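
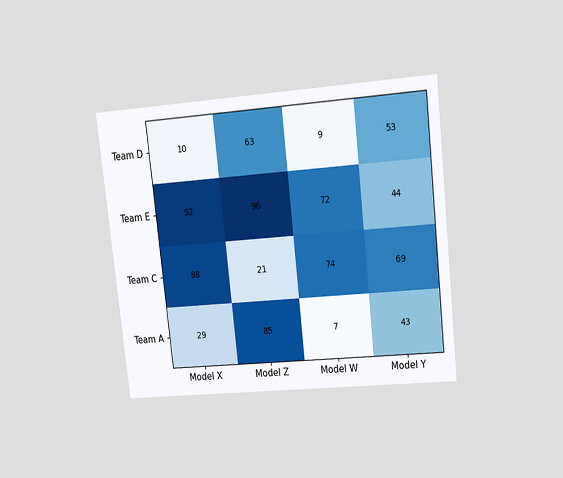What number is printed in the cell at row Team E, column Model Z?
The chart is tilted about 6° counter-clockwise and viewed at a slight angle. The (Team E, Model Z) cell reads 96.

96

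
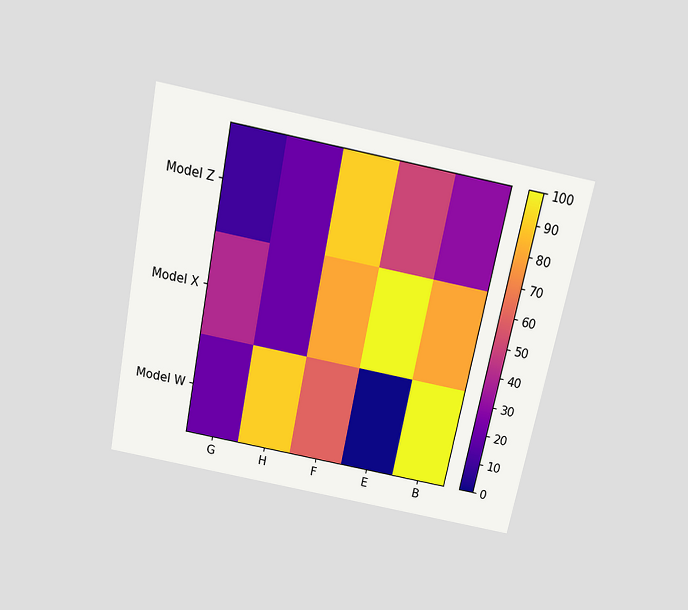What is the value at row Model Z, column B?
30

The chart is tilted about 11° clockwise and viewed slightly from above. Matching cell (Model Z, B) against the colorbar gives 30.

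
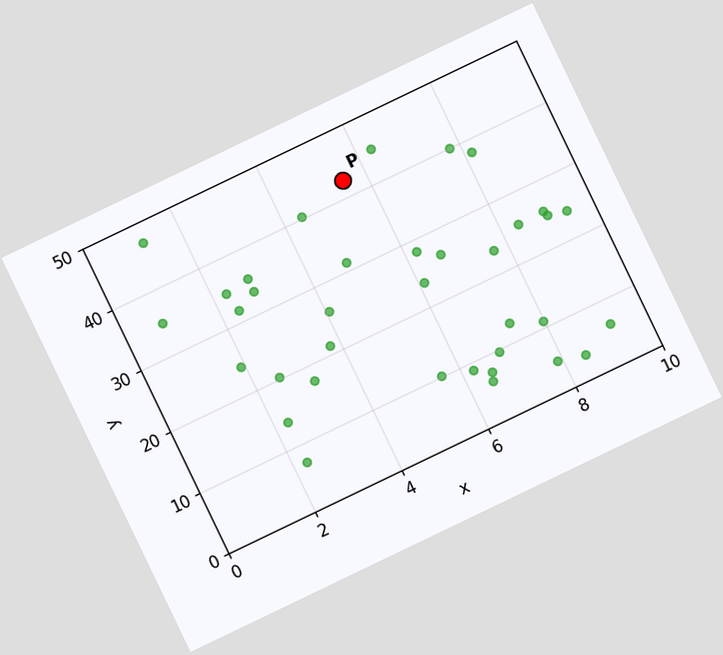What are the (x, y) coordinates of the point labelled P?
The chart is tilted about 26° counter-clockwise. Following the gridlines from P to each axis, P sits at (5.5, 42.5).

(5.5, 42.5)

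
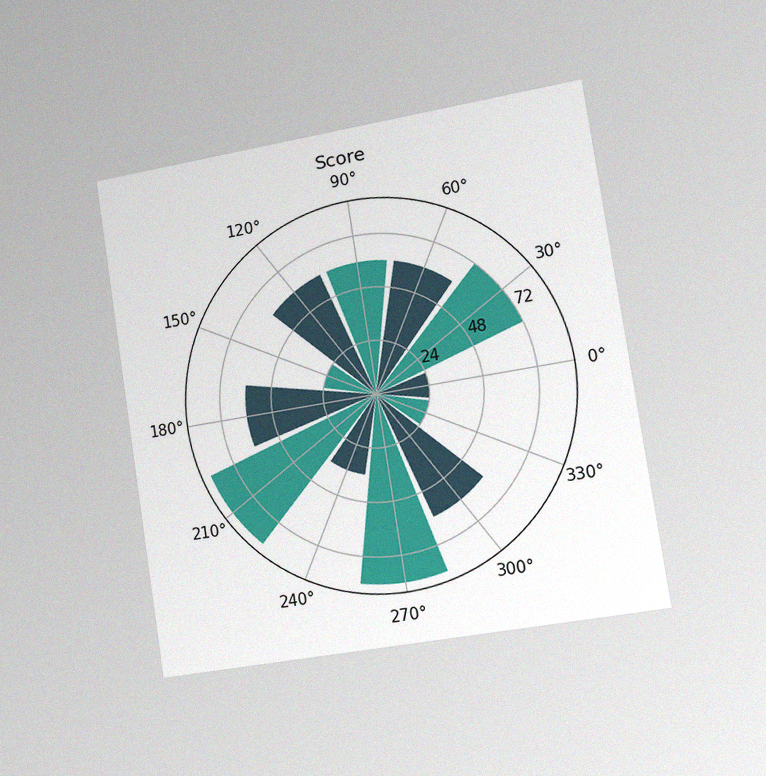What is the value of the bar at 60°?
60

The chart is tilted about 9° counter-clockwise and viewed slightly from the right, with some photo noise. The bar at 60° reaches 60 on the radial axis.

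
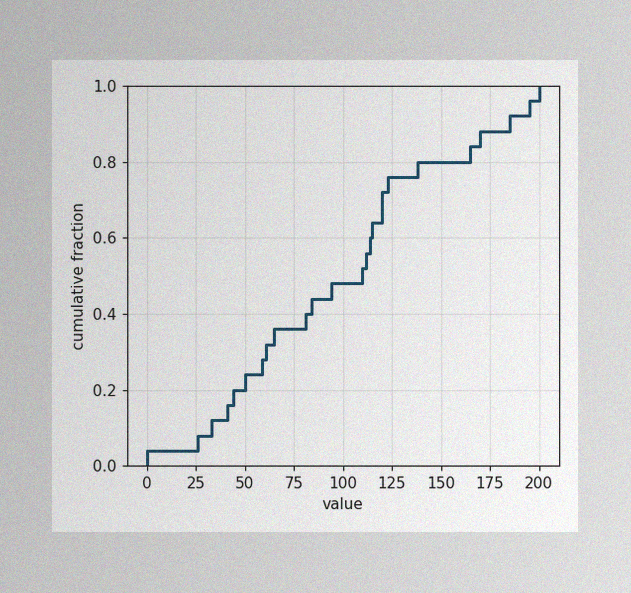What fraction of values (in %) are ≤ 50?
24%

The image has some photo noise and uneven lighting. At x=50 the ECDF step is at 24%.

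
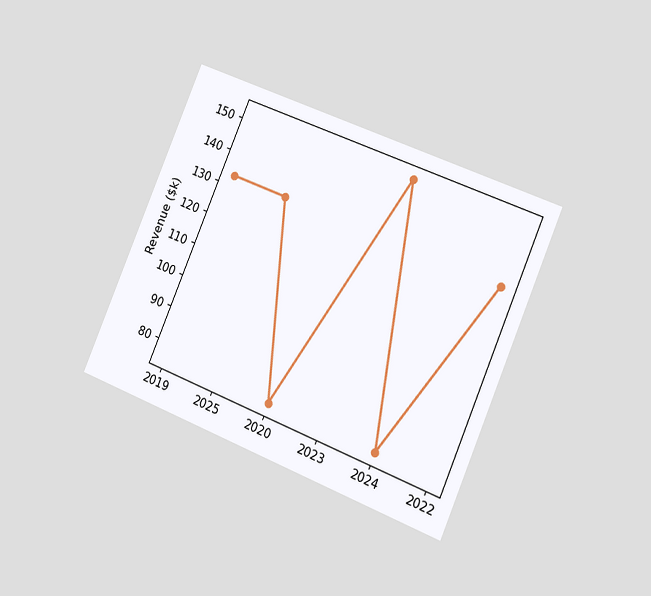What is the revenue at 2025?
The chart is tilted about 23° clockwise and viewed slightly from the right. At 2025, the line is at $133k.

$133k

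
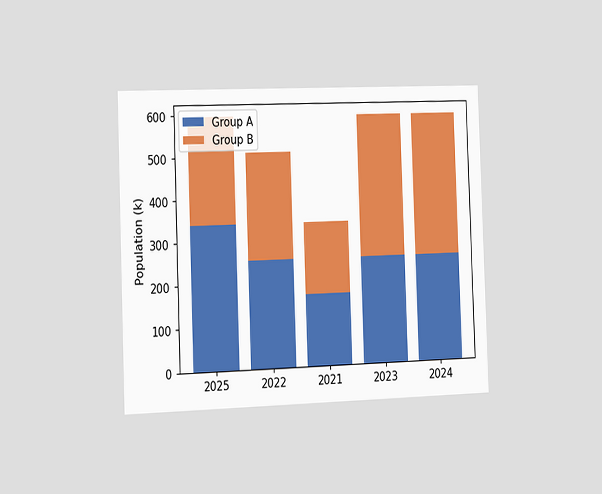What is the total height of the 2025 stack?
The chart is tilted about 2° counter-clockwise and viewed slightly from the left. The 2025 stack's top reaches 595k on the y-axis.

595k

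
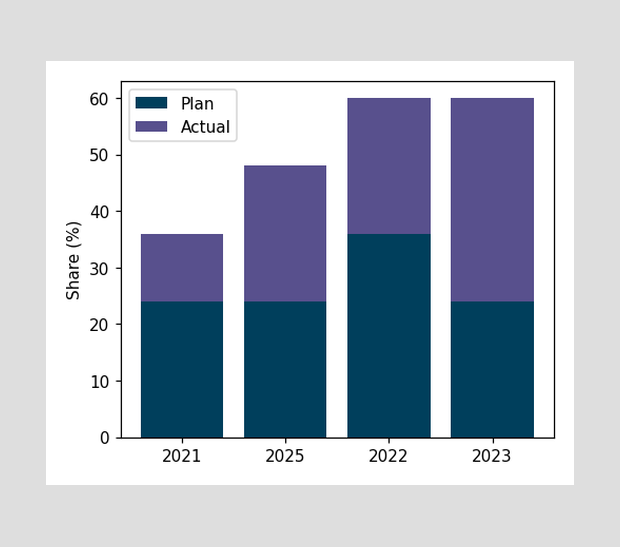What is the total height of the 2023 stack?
The 2023 stack's top reaches 60% on the y-axis.

60%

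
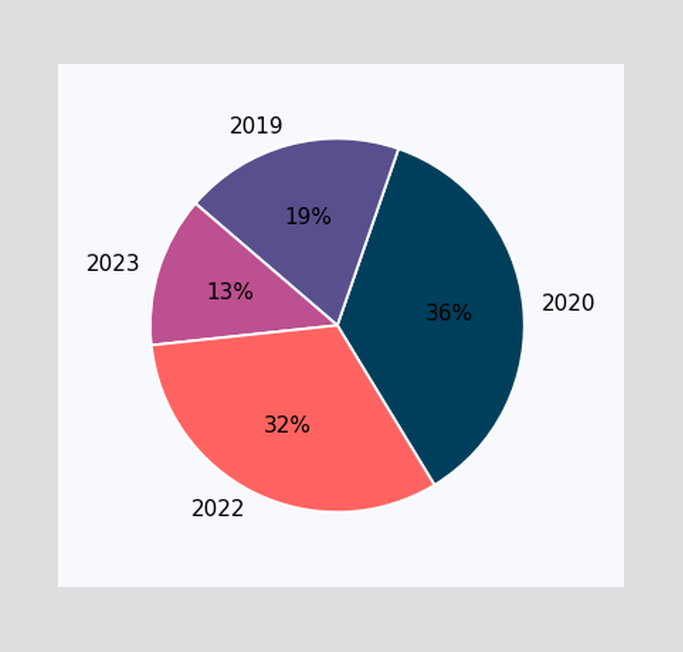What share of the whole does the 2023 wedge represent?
13%

The 2023 slice takes up 13% of the pie.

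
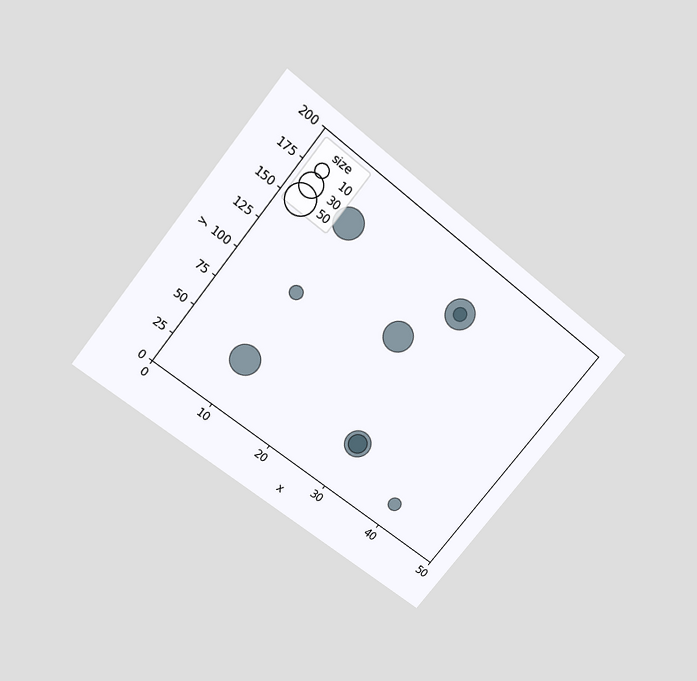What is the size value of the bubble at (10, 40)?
The chart is tilted about 38° clockwise and viewed slightly from above. Matching the bubble at (10, 40) against the size legend gives 50.

50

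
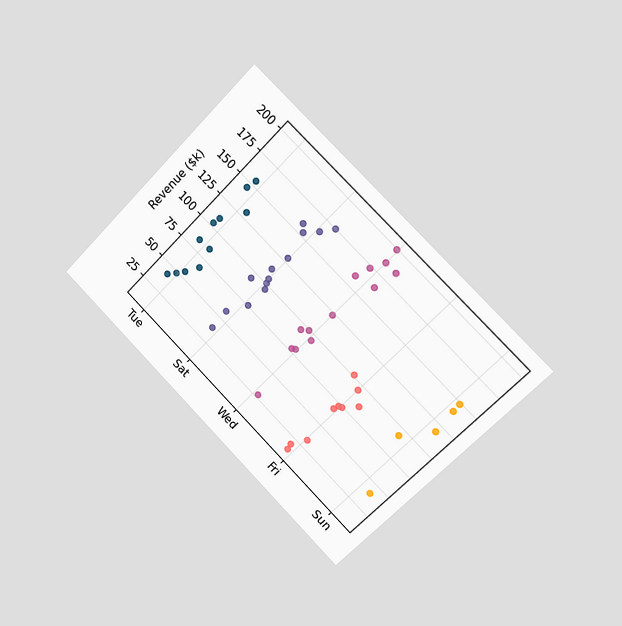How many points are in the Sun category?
5

The chart is tilted about 45° clockwise and viewed slightly from the right. Counting the markers in the Sun column gives 5.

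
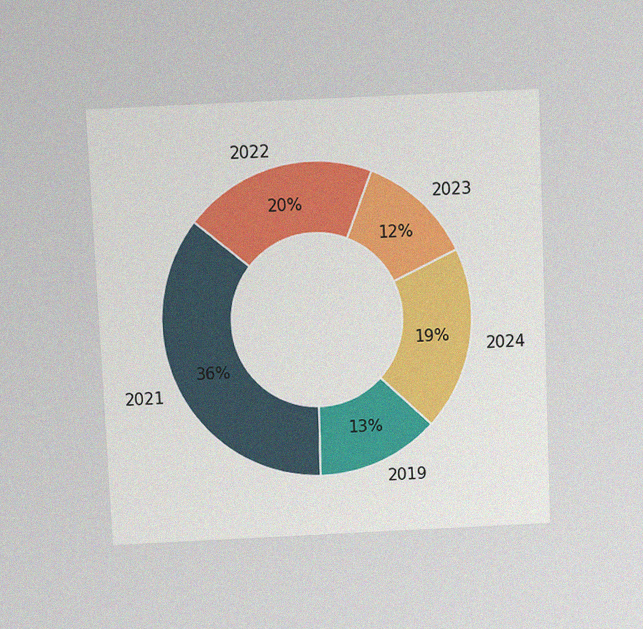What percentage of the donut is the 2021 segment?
36%

The chart is tilted about 3° counter-clockwise and viewed slightly from above, with some photo noise. The 2021 segment takes up 36% of the ring.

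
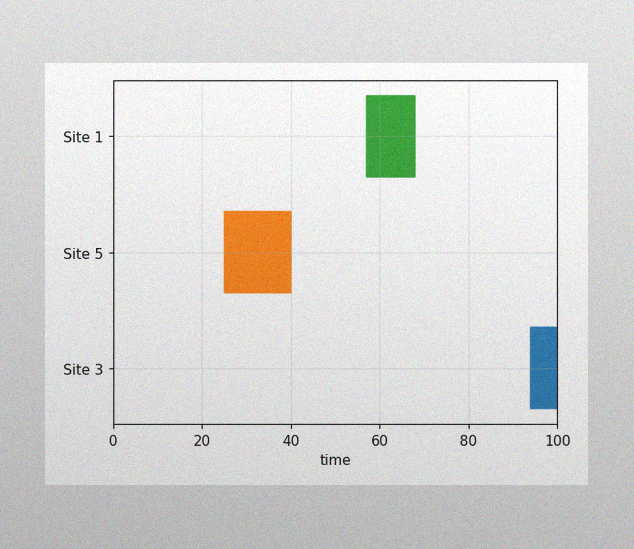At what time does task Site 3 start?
94

The image has some photo noise and uneven lighting. The Site 3 bar begins at t=94.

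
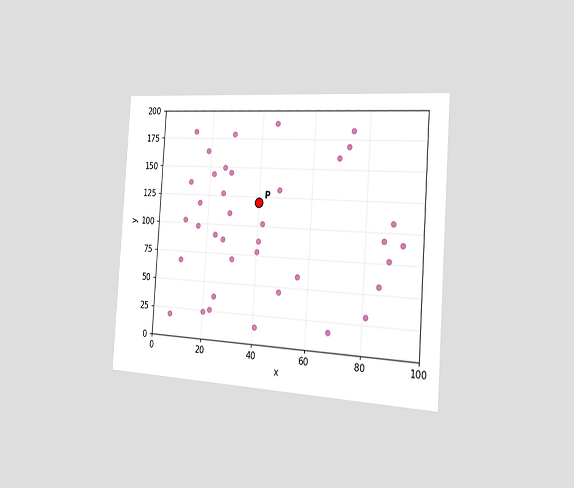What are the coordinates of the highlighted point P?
The chart is tilted about 4° clockwise and viewed slightly from the right. Following the gridlines from P to each axis, P sits at (40, 120).

(40, 120)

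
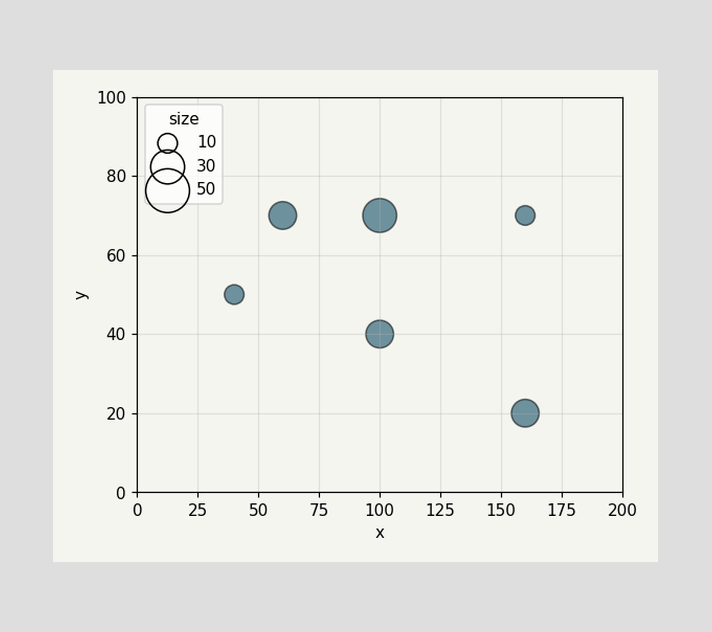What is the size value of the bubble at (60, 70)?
20

Matching the bubble at (60, 70) against the size legend gives 20.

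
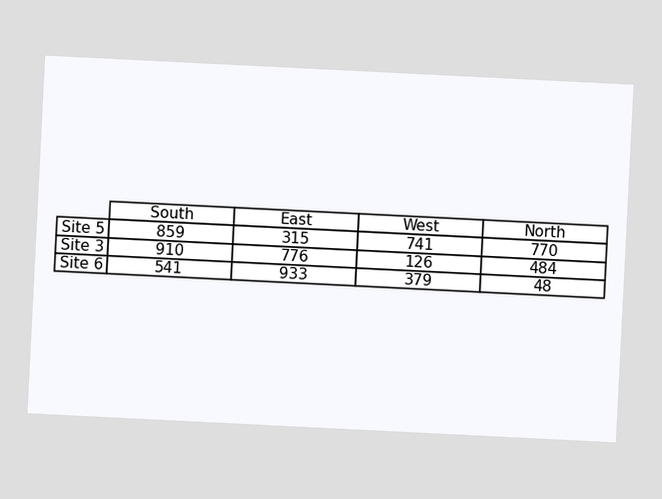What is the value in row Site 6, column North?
The chart is tilted about 3° clockwise. The (Site 6, North) cell reads 48.

48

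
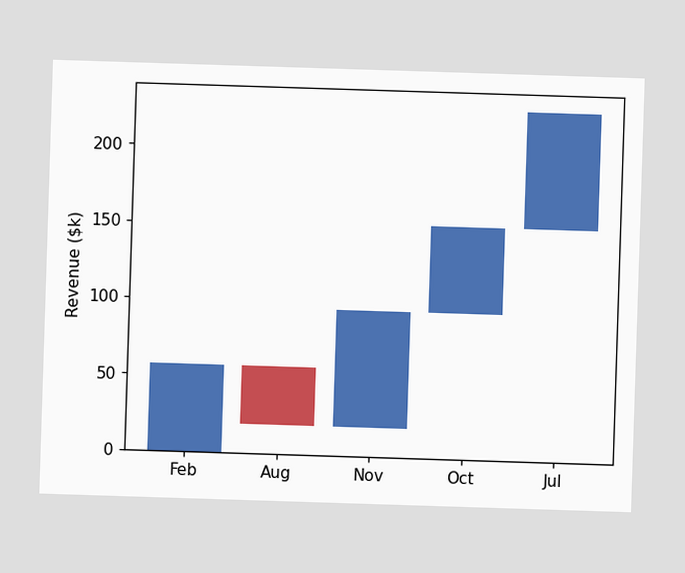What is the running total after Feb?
After Feb the running total reaches $57k.

$57k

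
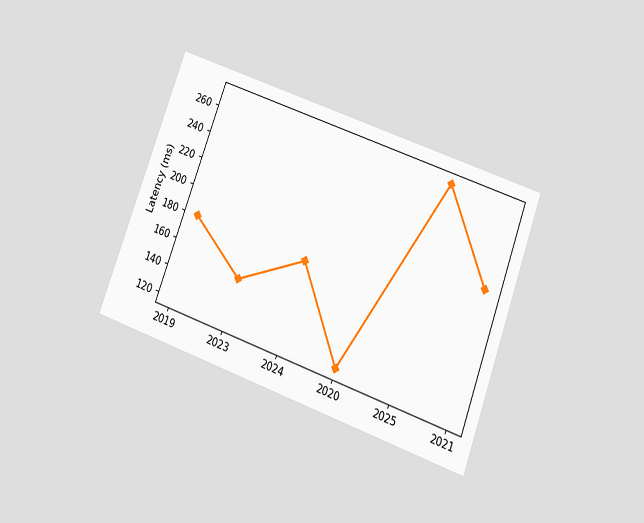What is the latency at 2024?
The chart is tilted about 20° clockwise and viewed slightly from below. At 2024, the line is at 180ms.

180ms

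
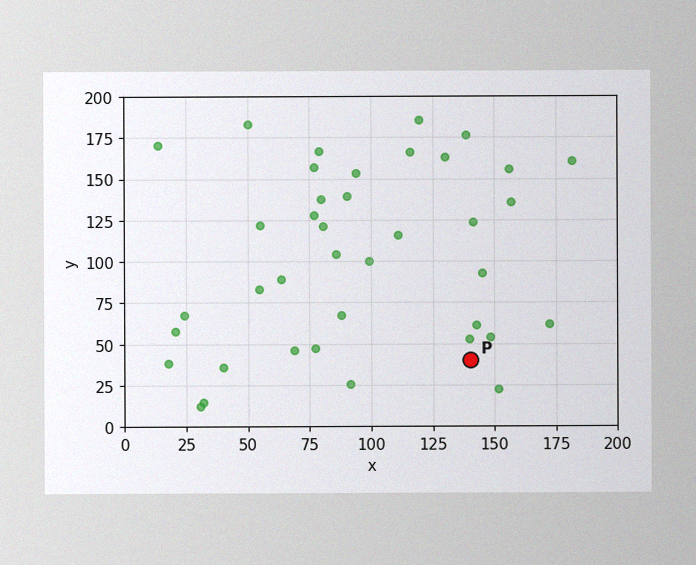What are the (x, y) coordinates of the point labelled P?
The image has some photo noise and uneven lighting. Following the gridlines from P to each axis, P sits at (140, 40).

(140, 40)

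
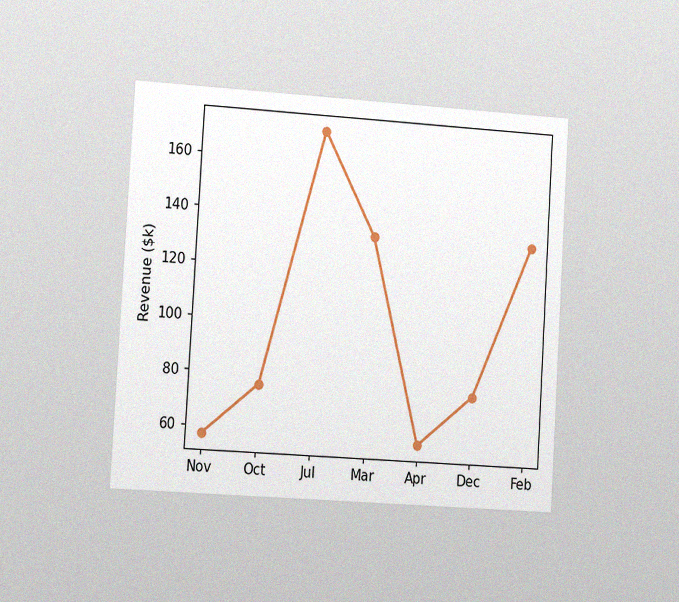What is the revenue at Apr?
The chart is tilted about 3° clockwise and viewed at a slight angle, with some photo noise. At Apr, the line is at $57k.

$57k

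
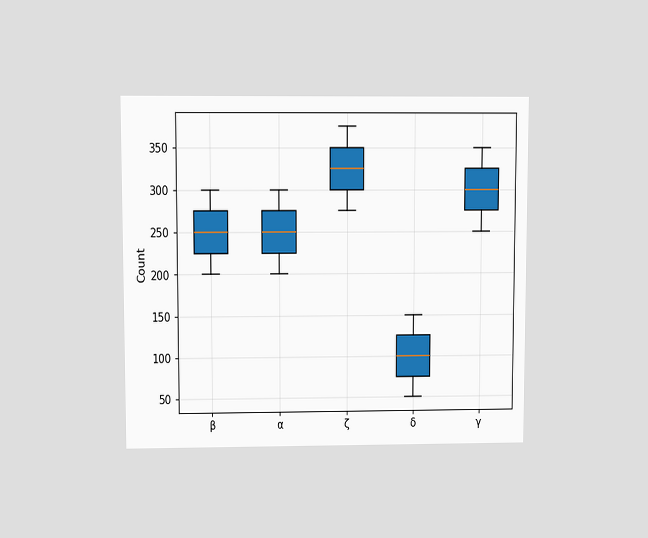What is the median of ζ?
325

The chart is viewed at a slight angle. The median line in the ζ box sits at 325.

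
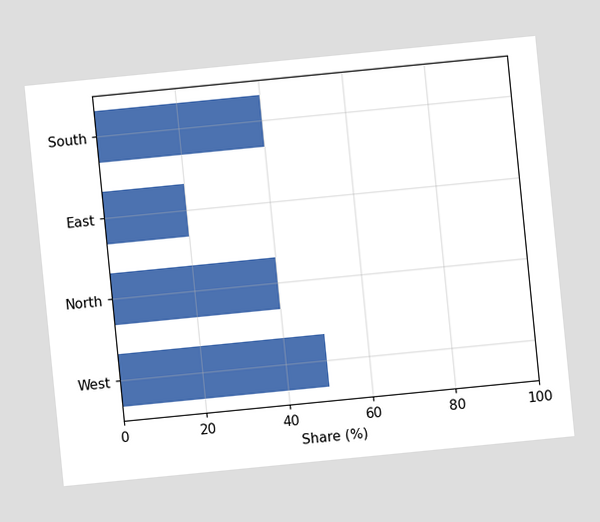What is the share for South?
The chart is tilted about 6° counter-clockwise. Reading along the chart's x-axis, the South bar reaches 40%.

40%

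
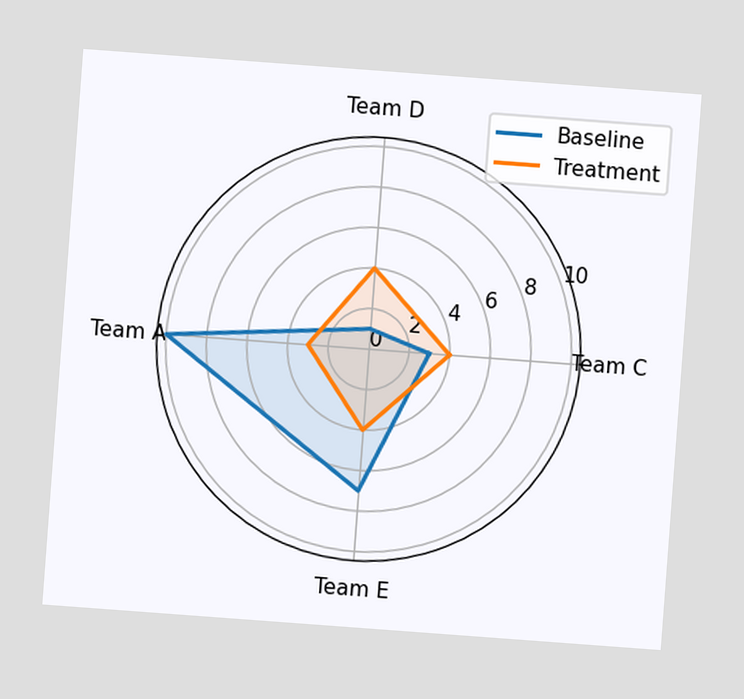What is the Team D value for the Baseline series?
1

The chart is tilted about 4° clockwise. On the Team D axis, Baseline reaches 1.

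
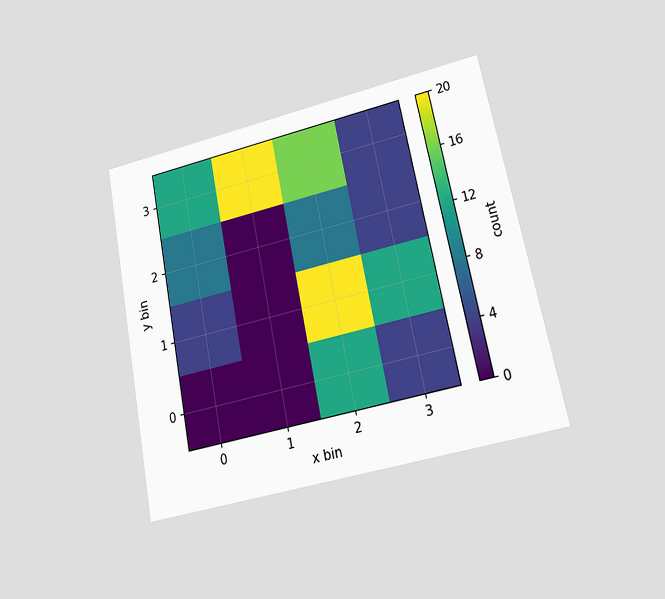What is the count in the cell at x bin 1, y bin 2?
The chart is tilted about 11° counter-clockwise and viewed at a slight angle. Matching the cell (1, 2) against the colorbar gives 0.

0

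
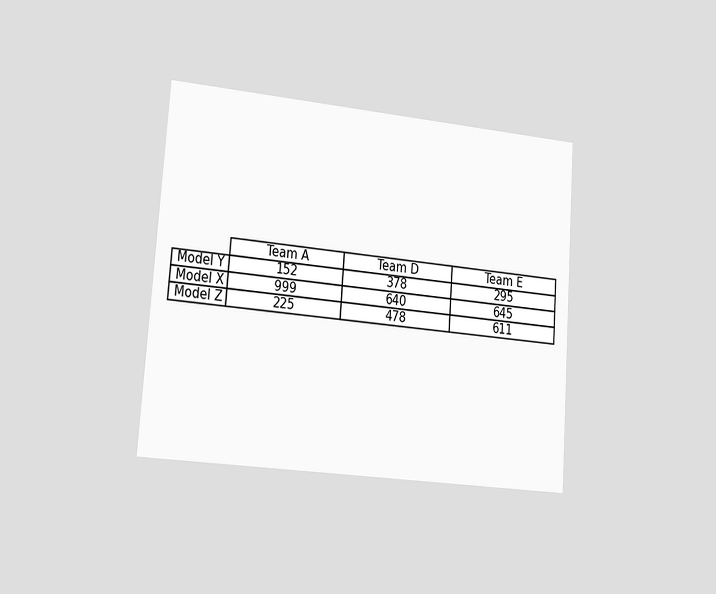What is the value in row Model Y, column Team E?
The chart is tilted about 4° clockwise and viewed slightly from the left. The (Model Y, Team E) cell reads 295.

295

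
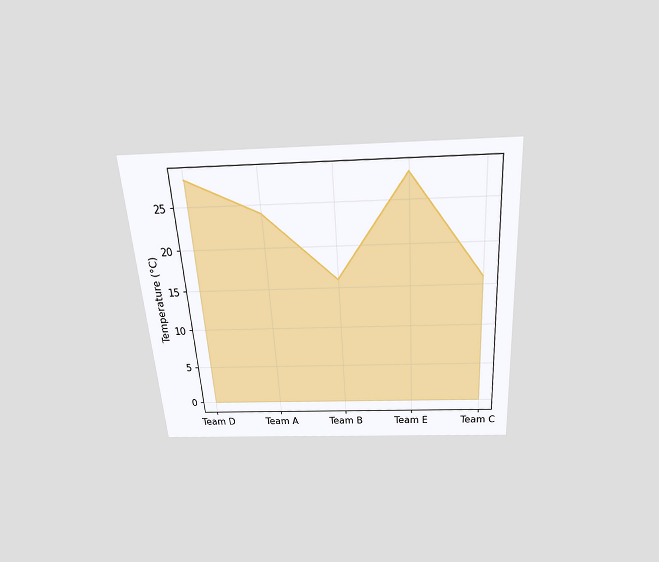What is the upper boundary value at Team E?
28°C

The chart is tilted about 4° counter-clockwise and viewed slightly from above. At Team E the upper boundary is at 28°C.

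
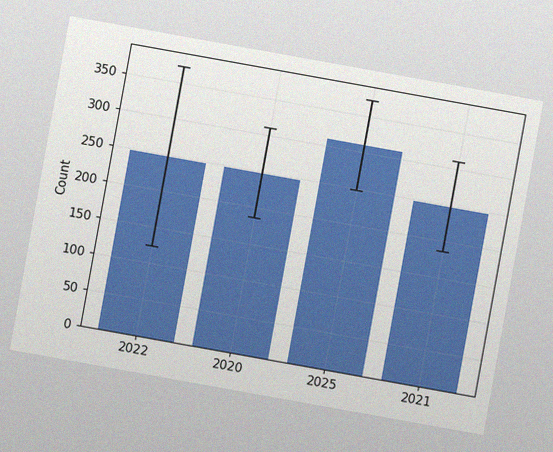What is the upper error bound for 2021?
The chart is tilted about 10° clockwise, with some photo noise. The 2021 bar's upper whisker reaches 310.

310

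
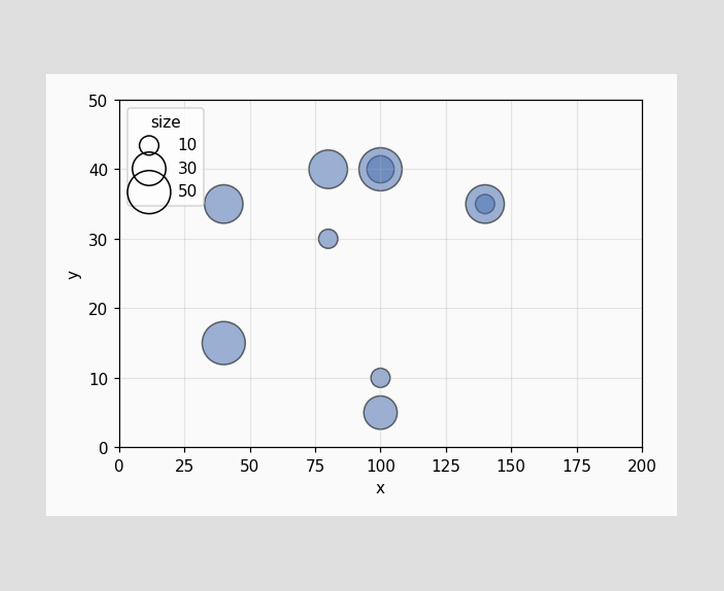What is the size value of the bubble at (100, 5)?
30

Matching the bubble at (100, 5) against the size legend gives 30.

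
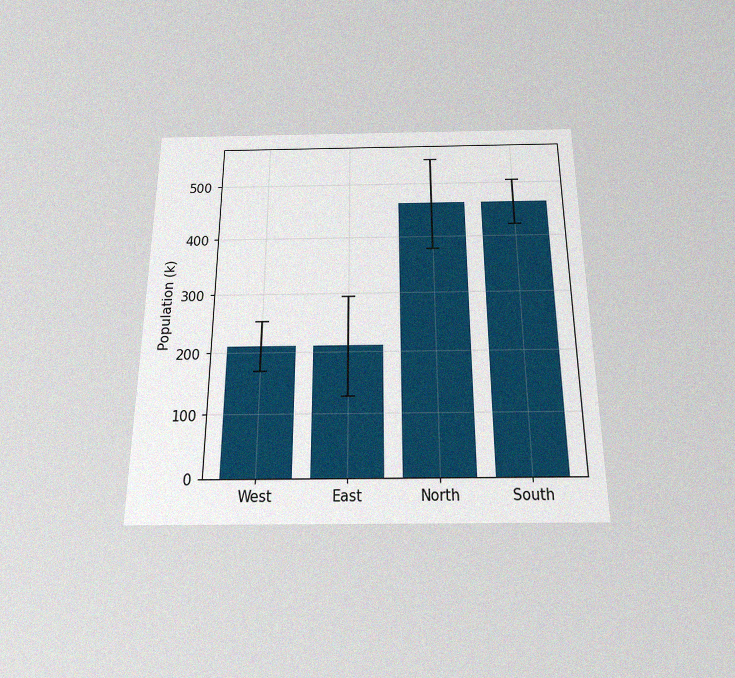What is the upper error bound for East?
The chart is viewed slightly from below, with some photo noise. The East bar's upper whisker reaches 294k.

294k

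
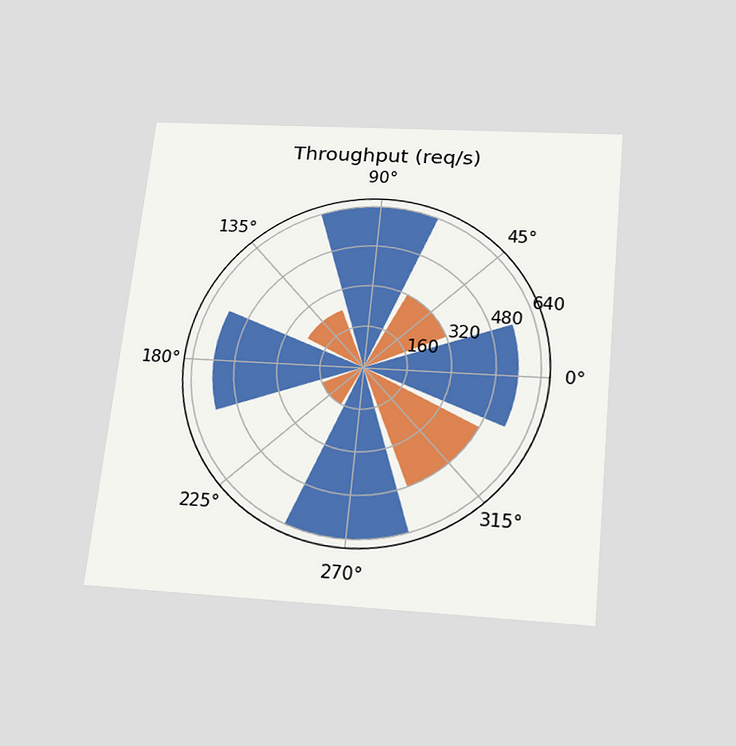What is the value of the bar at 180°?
560req/s

The chart is tilted about 6° clockwise and viewed slightly from below. The bar at 180° reaches 560req/s on the radial axis.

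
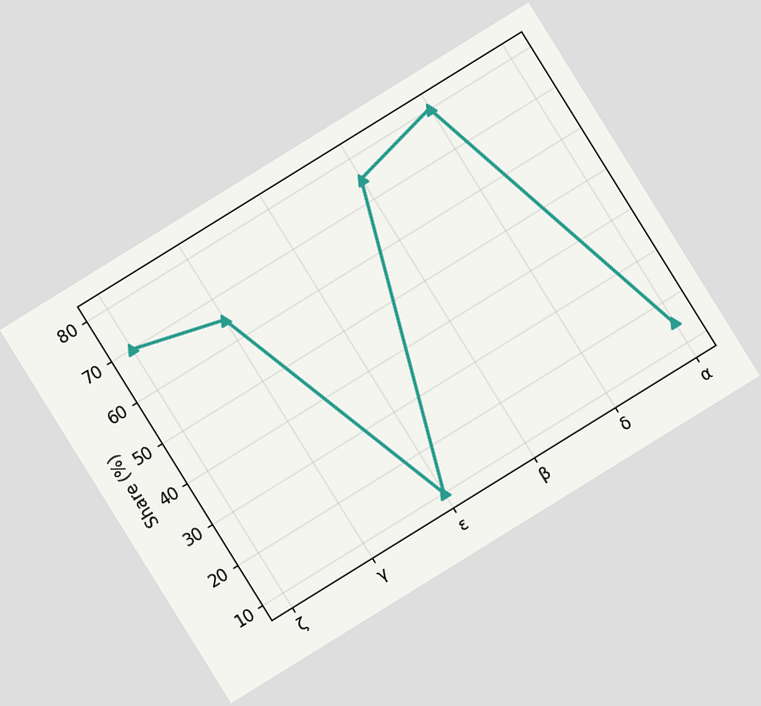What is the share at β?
The chart is tilted about 32° counter-clockwise. At β, the line is at 75%.

75%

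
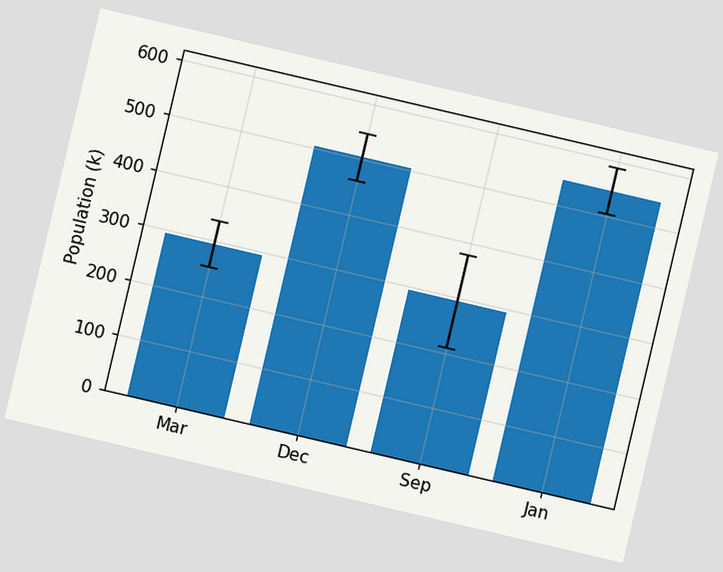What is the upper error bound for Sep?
The chart is tilted about 13° clockwise. The Sep bar's upper whisker reaches 378k.

378k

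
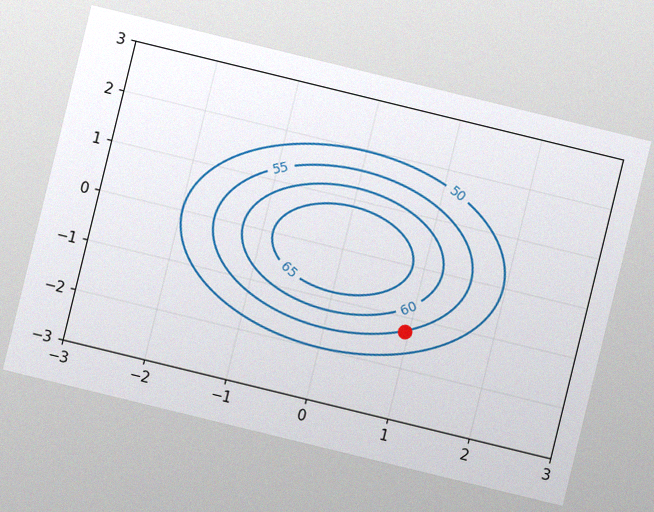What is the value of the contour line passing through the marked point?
The chart is tilted about 14° clockwise, with some photo noise. The marked point sits on the contour labelled 55.

55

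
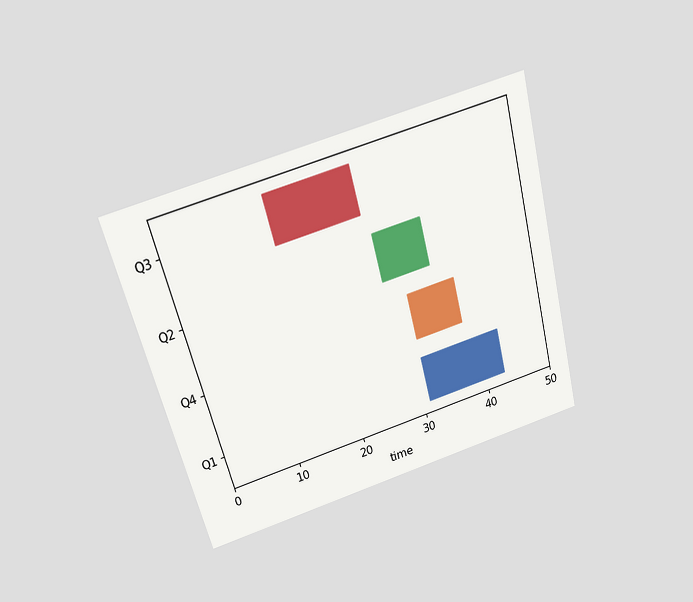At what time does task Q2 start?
28

The chart is tilted about 15° counter-clockwise and viewed slightly from above. The Q2 bar begins at t=28.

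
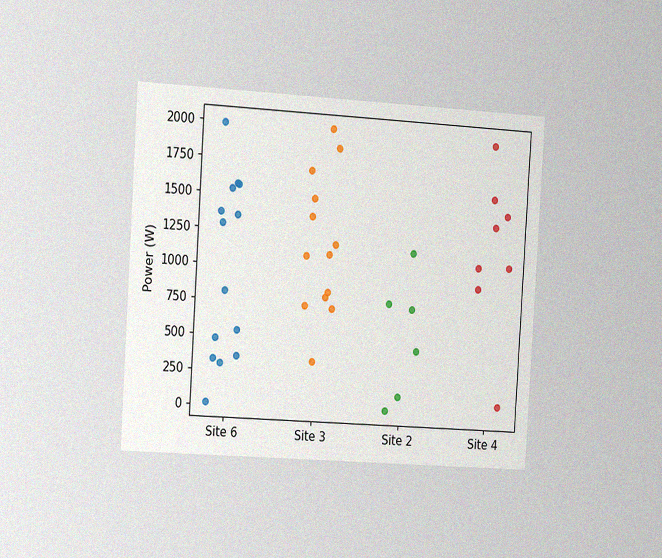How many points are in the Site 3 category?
The chart is tilted about 4° clockwise and viewed slightly from the left, with some photo noise. Counting the markers in the Site 3 column gives 13.

13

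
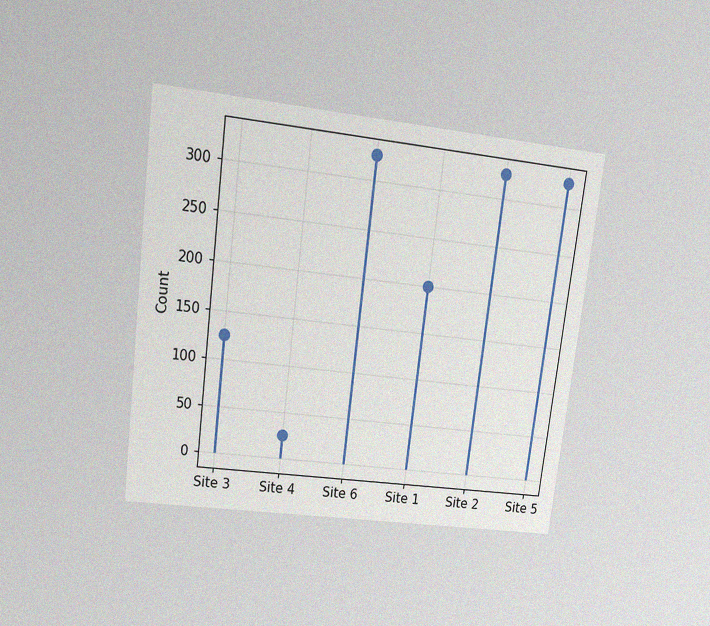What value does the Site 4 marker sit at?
The chart is tilted about 7° clockwise and viewed at a slight angle, with some photo noise. The Site 4 marker sits at 25.

25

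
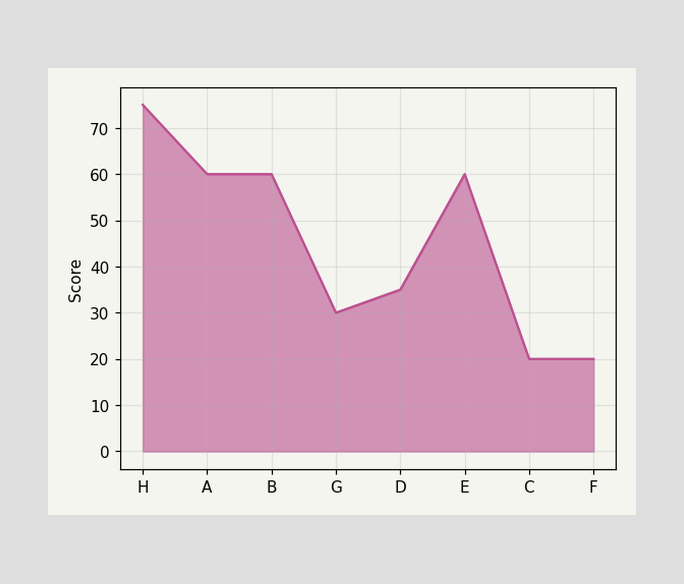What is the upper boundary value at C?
At C the upper boundary is at 20.

20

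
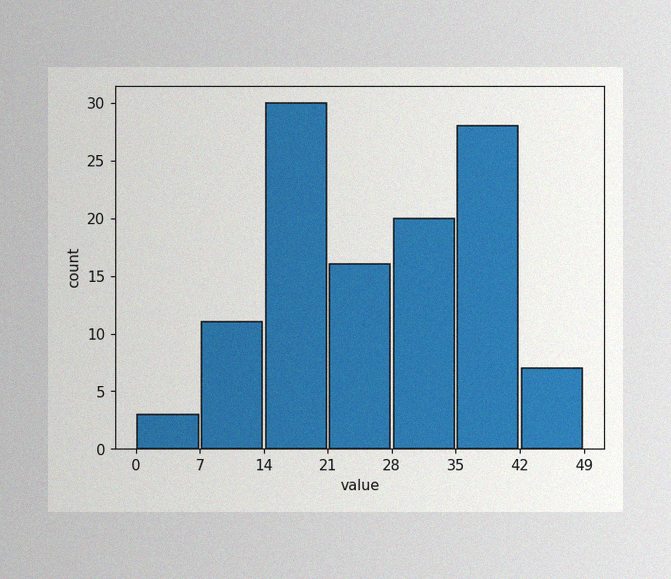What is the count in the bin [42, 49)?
The image has some photo noise and uneven lighting. The [42, 49) bin has height 7.

7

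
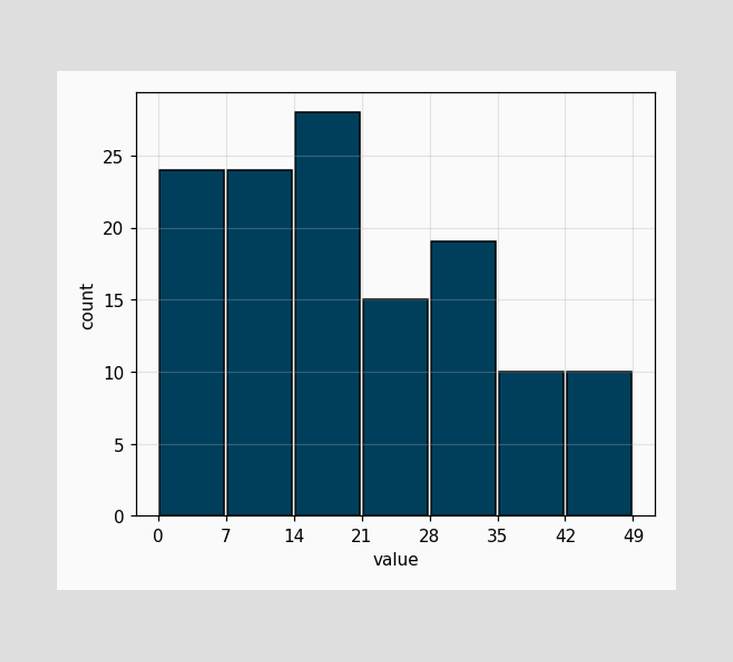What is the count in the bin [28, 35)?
19

The [28, 35) bin has height 19.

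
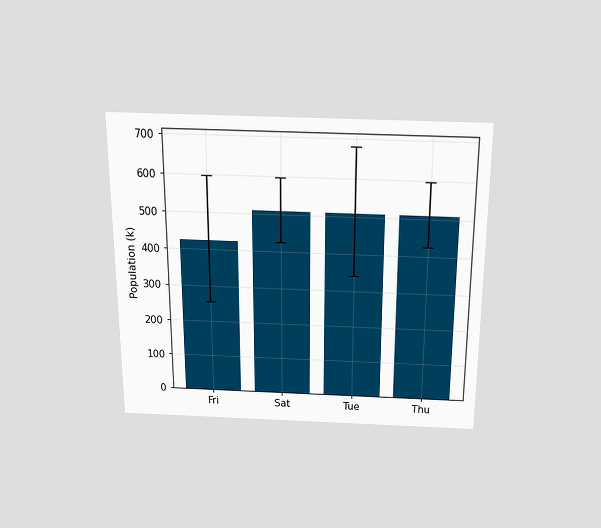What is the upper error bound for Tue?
The chart is viewed slightly from above. The Tue bar's upper whisker reaches 680k.

680k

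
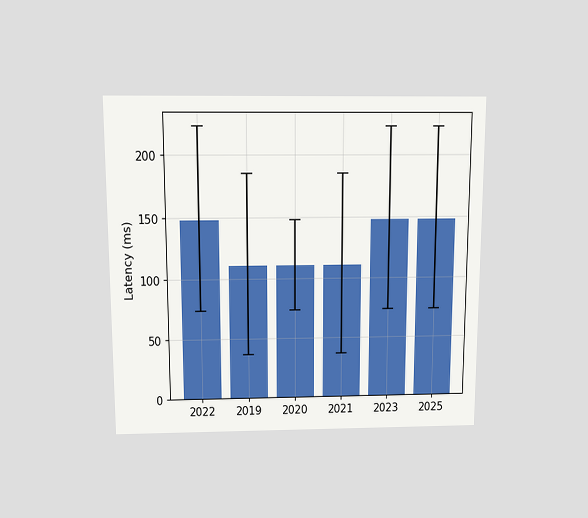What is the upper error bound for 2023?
The chart is viewed slightly from above. The 2023 bar's upper whisker reaches 222ms.

222ms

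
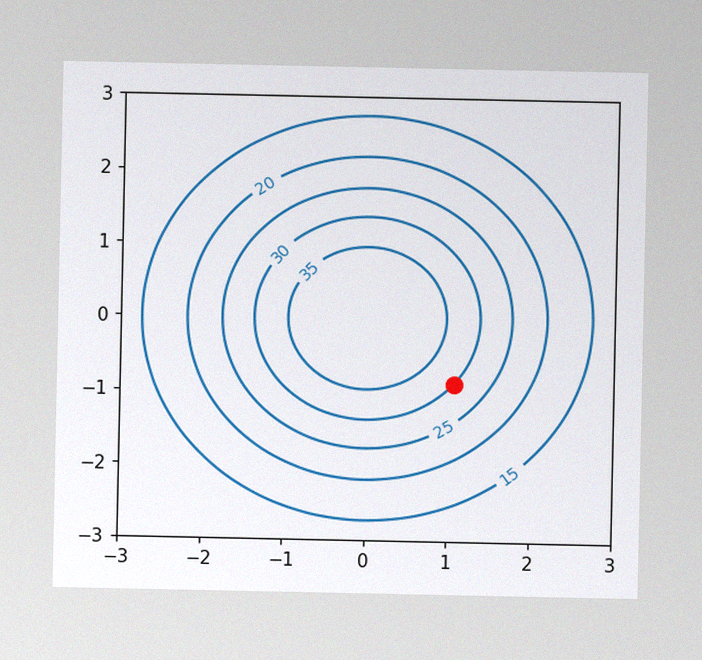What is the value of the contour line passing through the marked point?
The image has some photo noise and uneven lighting. The marked point sits on the contour labelled 30.

30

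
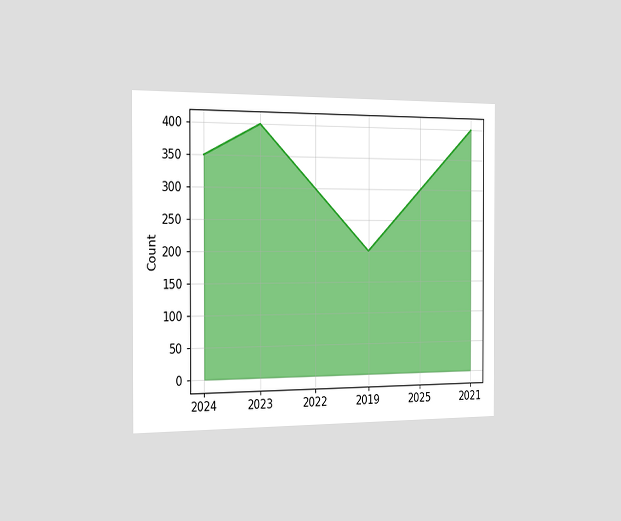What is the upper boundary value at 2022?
300

The chart is viewed slightly from the left. At 2022 the upper boundary is at 300.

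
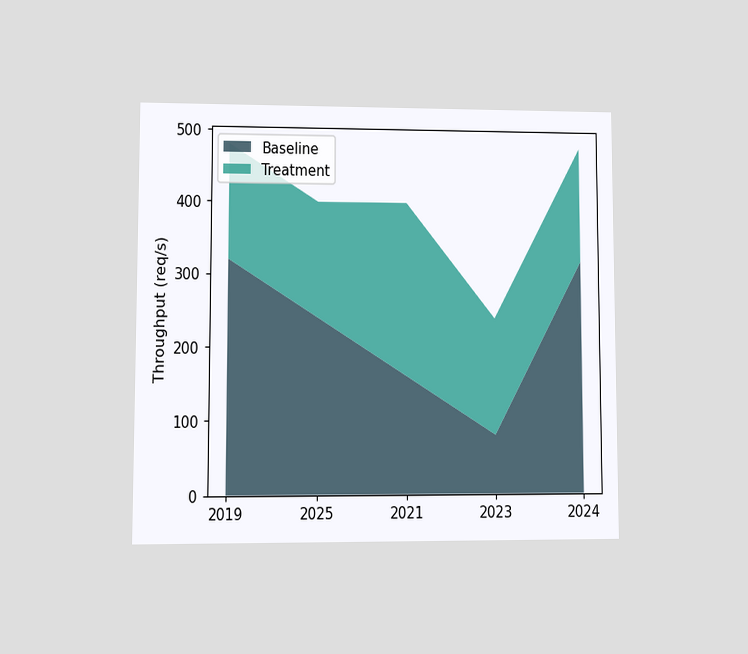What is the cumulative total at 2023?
The chart is viewed at a slight angle. The stacked total at 2023 reaches 240req/s.

240req/s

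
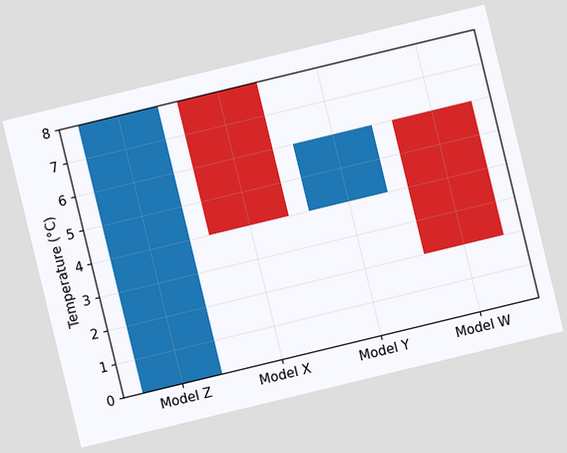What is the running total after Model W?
2°C

The chart is tilted about 14° counter-clockwise. After Model W the running total reaches 2°C.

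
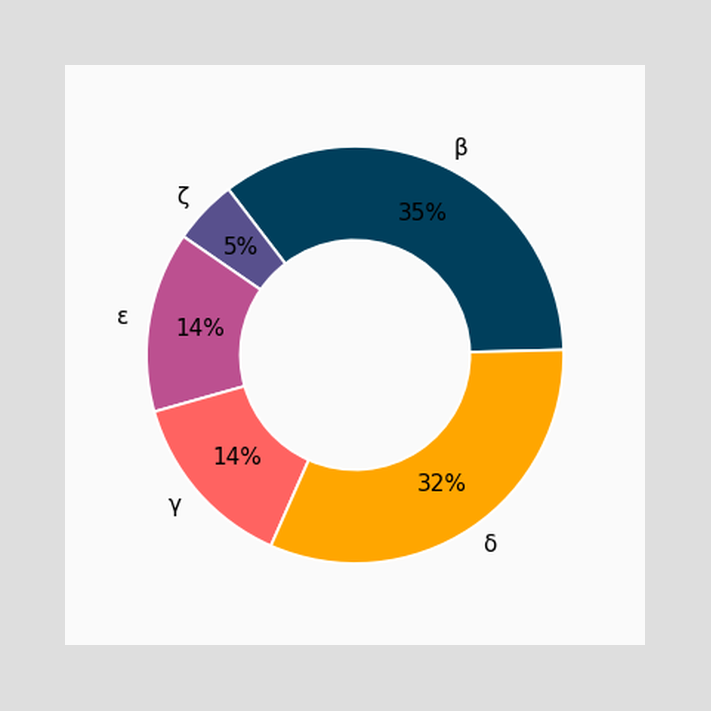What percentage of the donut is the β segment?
35%

The β segment takes up 35% of the ring.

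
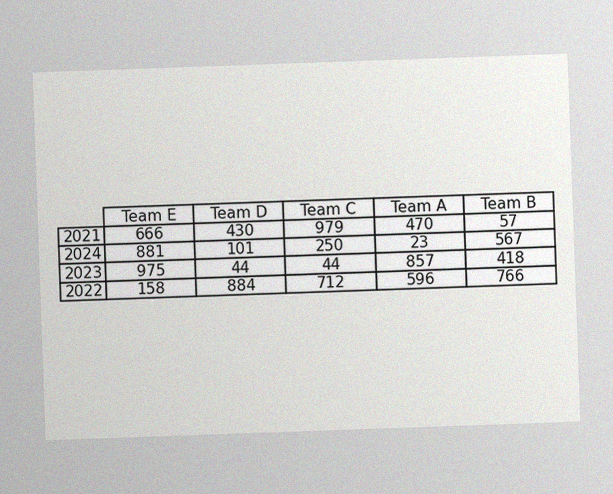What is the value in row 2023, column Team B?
The chart is tilted about 2° counter-clockwise, with some photo noise. The (2023, Team B) cell reads 418.

418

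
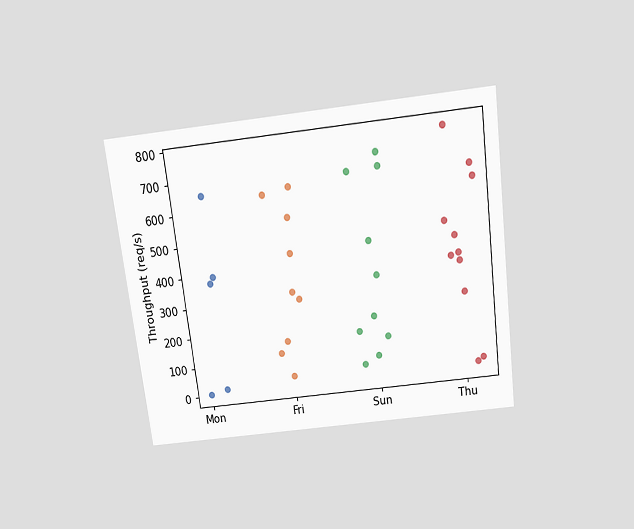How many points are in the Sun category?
10

The chart is tilted about 7° counter-clockwise and viewed slightly from above. Counting the markers in the Sun column gives 10.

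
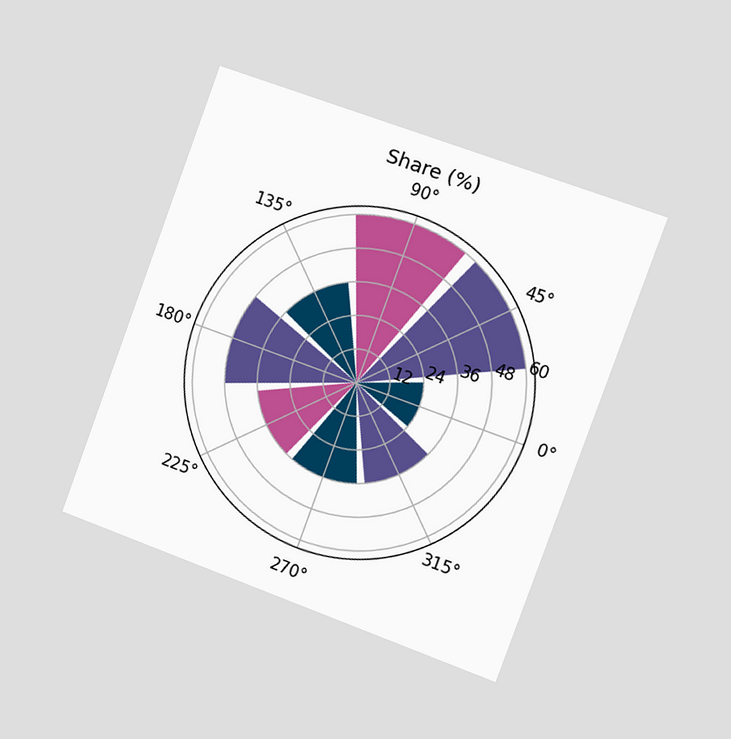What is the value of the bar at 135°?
36%

The chart is tilted about 20° clockwise and viewed slightly from the right. The bar at 135° reaches 36% on the radial axis.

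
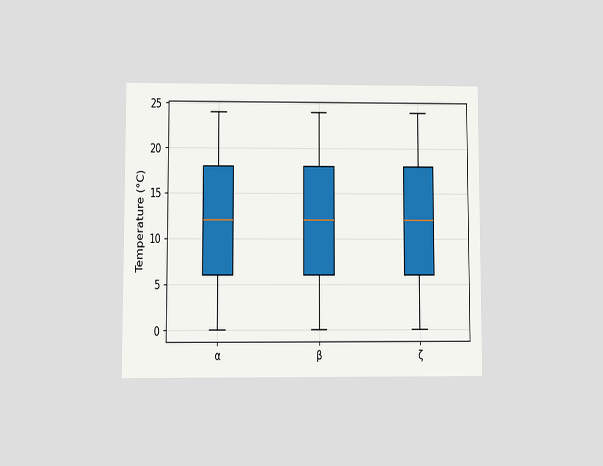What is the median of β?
The chart is viewed at a slight angle. The median line in the β box sits at 12°C.

12°C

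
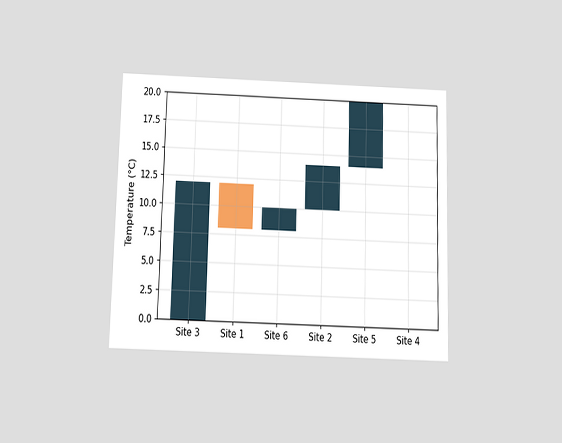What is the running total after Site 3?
The chart is viewed slightly from below. After Site 3 the running total reaches 12°C.

12°C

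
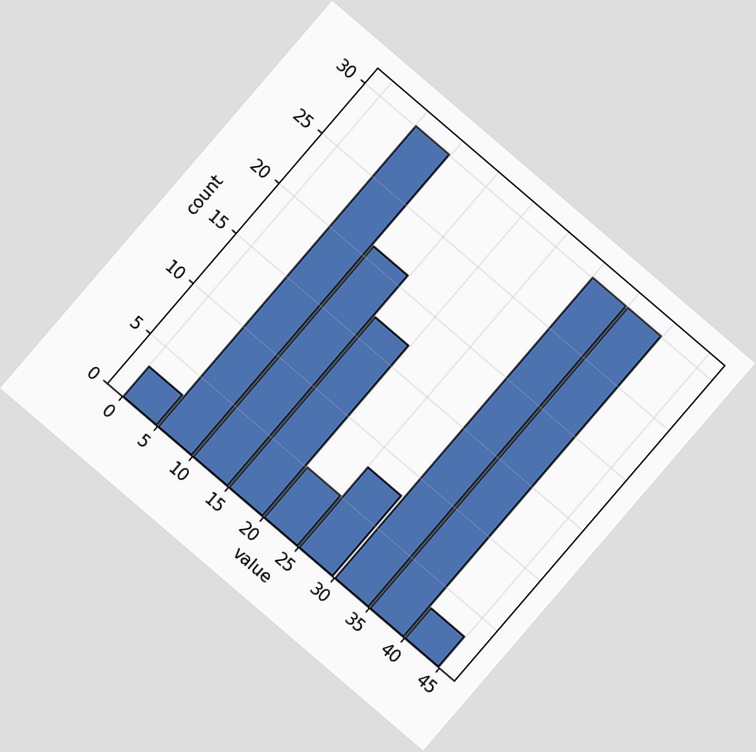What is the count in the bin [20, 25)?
5

The chart is tilted about 41° clockwise. The [20, 25) bin has height 5.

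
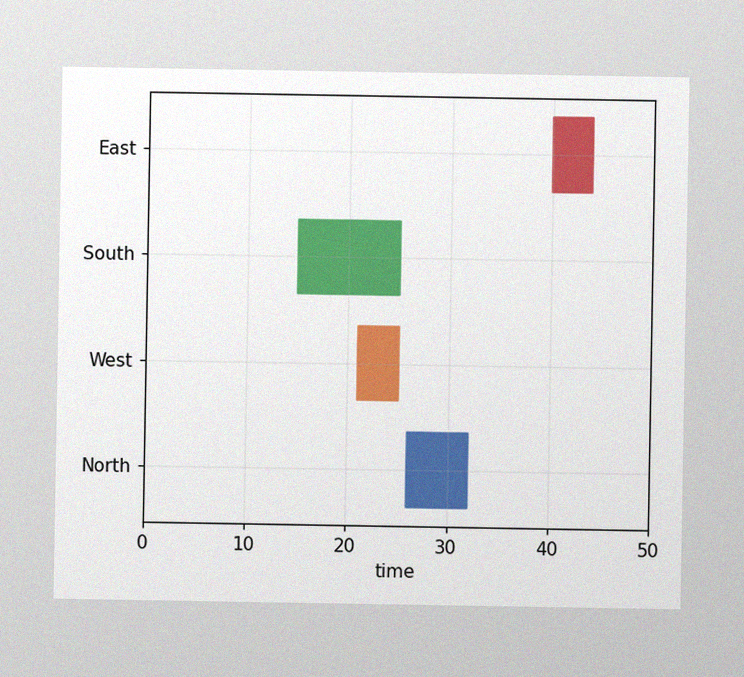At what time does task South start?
The image has some photo noise and uneven lighting. The South bar begins at t=15.

15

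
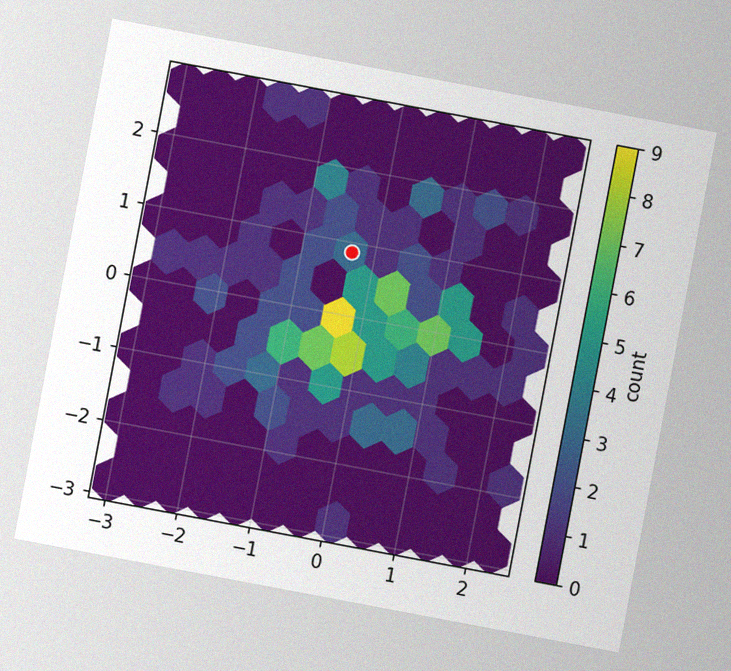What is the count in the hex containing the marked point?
3

The chart is tilted about 11° clockwise, with some photo noise. The marked hex reads 3 on the colorbar.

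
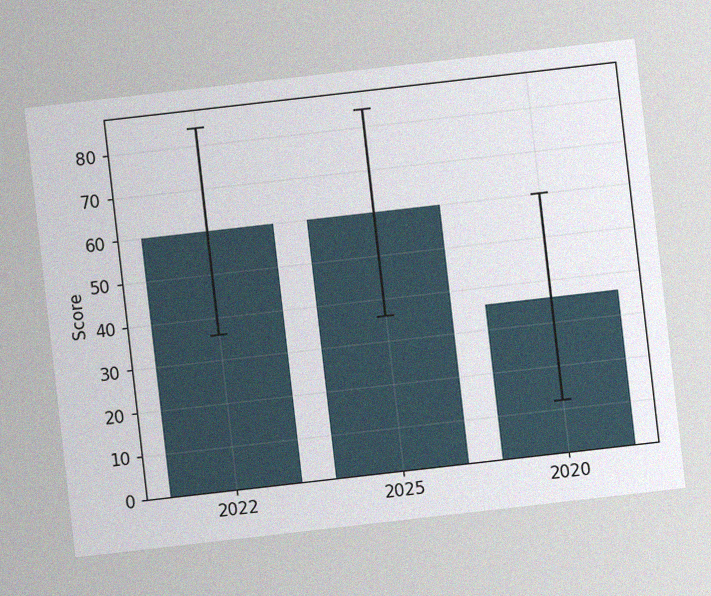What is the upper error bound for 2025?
The chart is tilted about 7° counter-clockwise, with some photo noise. The 2025 bar's upper whisker reaches 84.

84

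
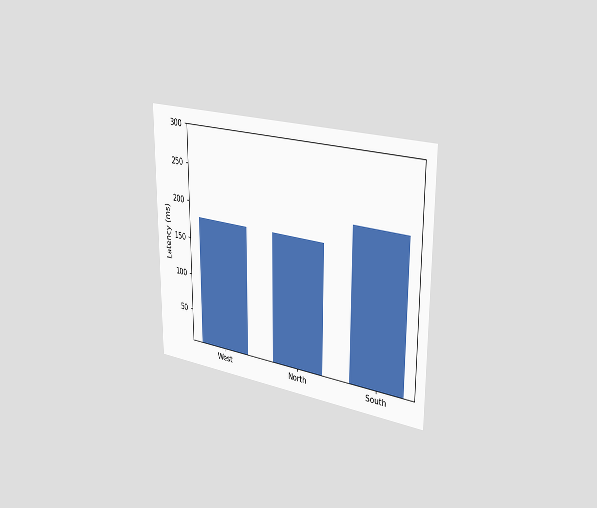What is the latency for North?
180ms

The chart is viewed slightly from the right. Reading along the chart's y-axis, the North bar reaches 180ms.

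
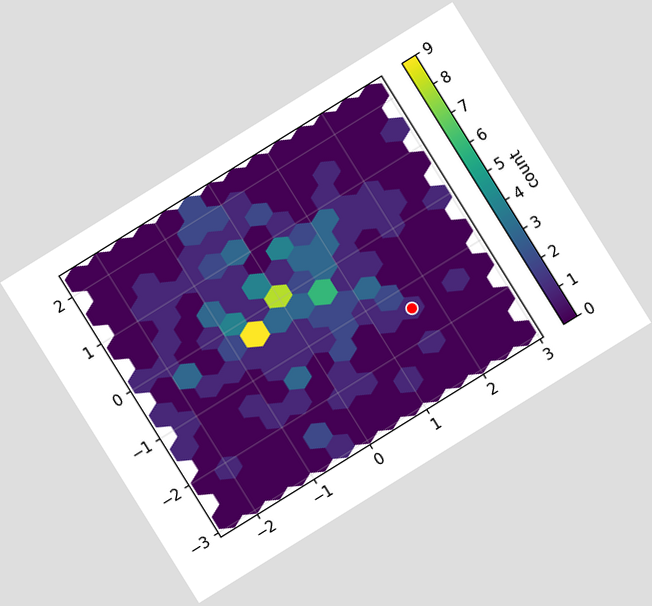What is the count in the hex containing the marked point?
The chart is tilted about 32° counter-clockwise. The marked hex reads 1 on the colorbar.

1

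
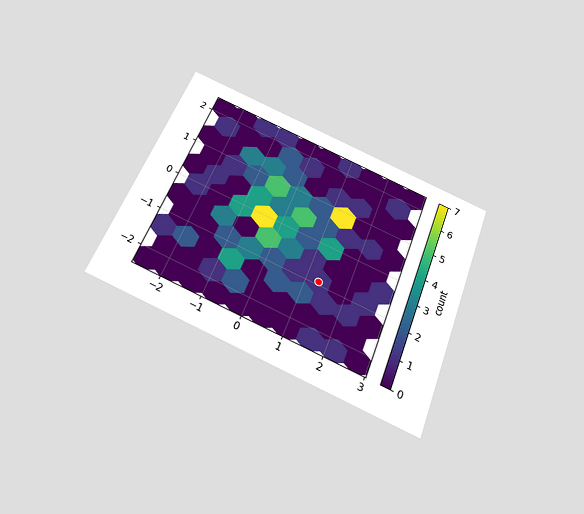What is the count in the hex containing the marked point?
1

The chart is tilted about 21° clockwise and viewed slightly from below. The marked hex reads 1 on the colorbar.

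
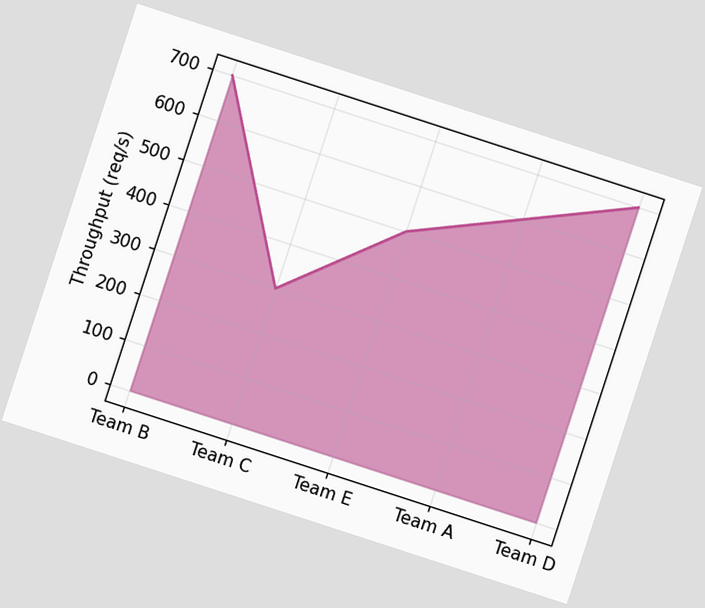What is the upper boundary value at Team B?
700req/s

The chart is tilted about 18° clockwise. At Team B the upper boundary is at 700req/s.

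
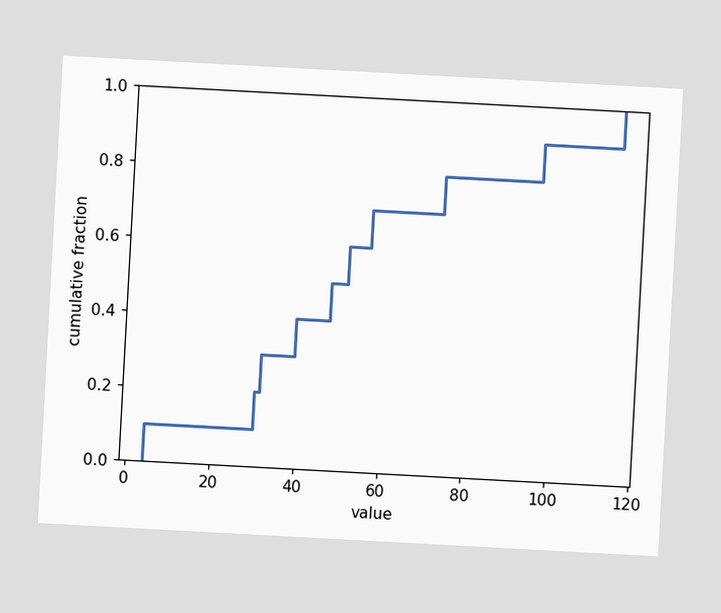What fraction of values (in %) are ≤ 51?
60%

The chart is tilted about 3° clockwise. At x=51 the ECDF step is at 60%.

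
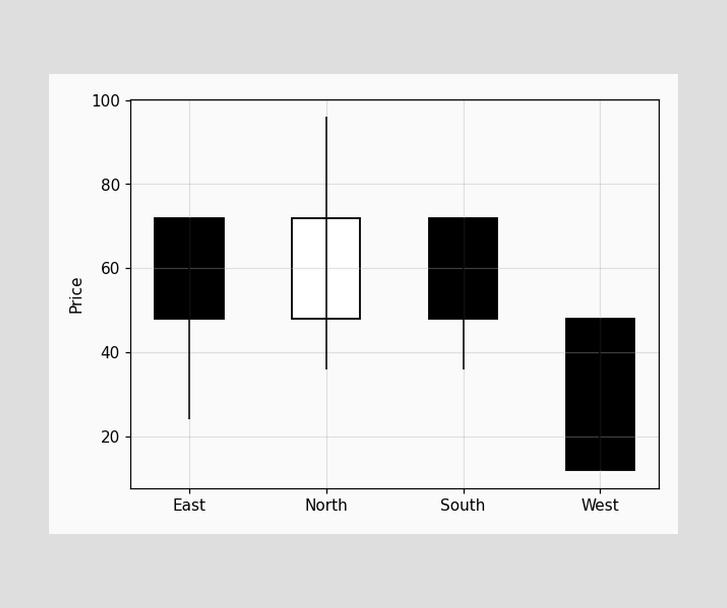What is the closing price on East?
48

The East candle closes at 48.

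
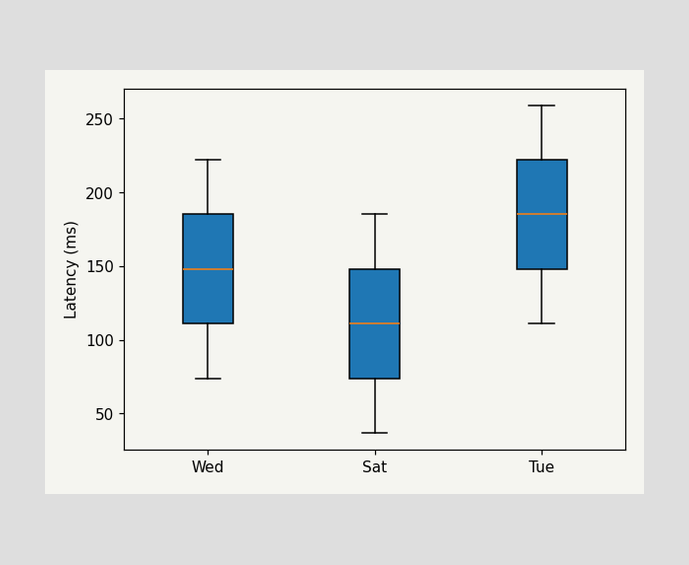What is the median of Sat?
The median line in the Sat box sits at 111ms.

111ms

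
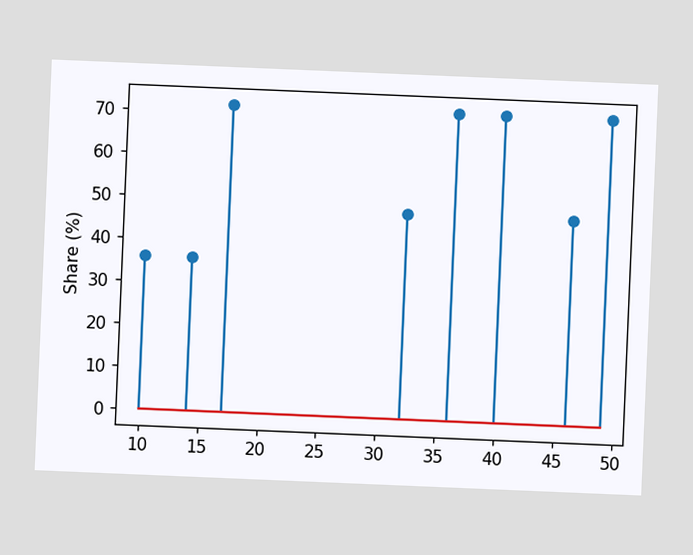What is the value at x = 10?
The chart is tilted about 2° clockwise. The stem at x=10 reaches 36%.

36%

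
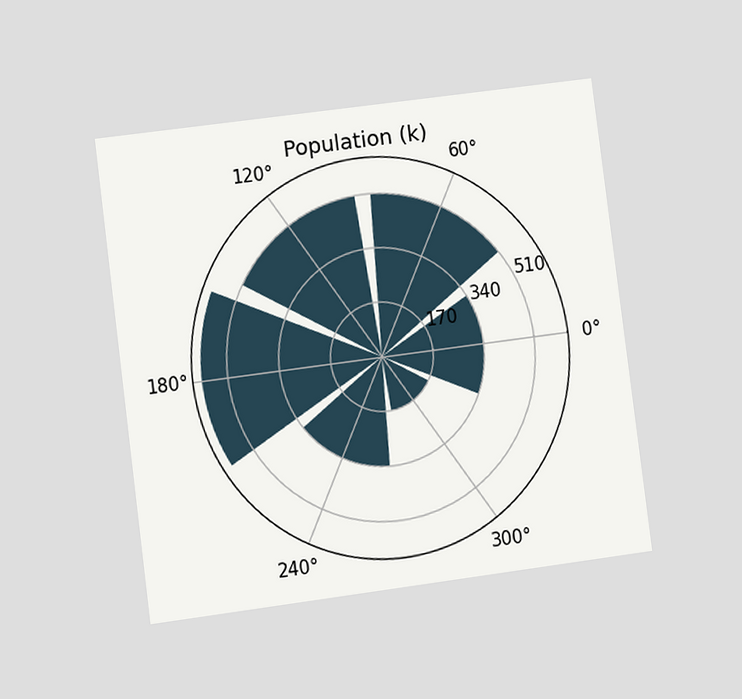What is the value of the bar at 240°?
The chart is tilted about 7° counter-clockwise and viewed at a slight angle. The bar at 240° reaches 340k on the radial axis.

340k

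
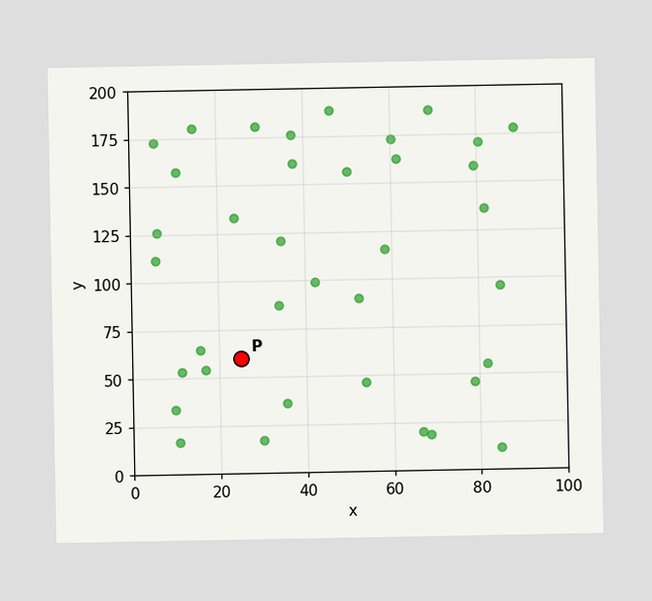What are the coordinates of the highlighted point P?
(25, 60)

Following the gridlines from P to each axis, P sits at (25, 60).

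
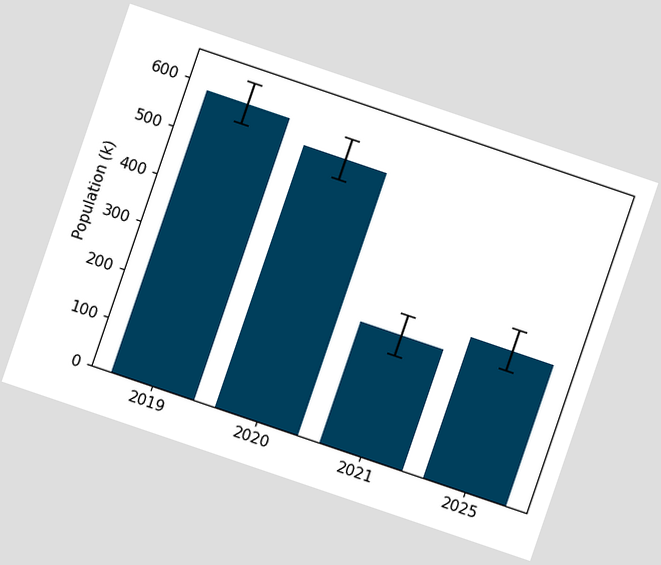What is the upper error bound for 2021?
The chart is tilted about 19° clockwise. The 2021 bar's upper whisker reaches 294k.

294k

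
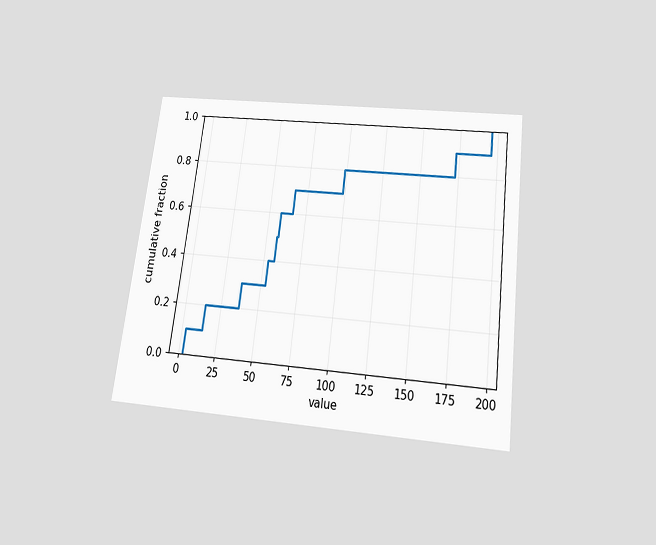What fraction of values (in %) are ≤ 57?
50%

The chart is tilted about 7° clockwise and viewed slightly from below. At x=57 the ECDF step is at 50%.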